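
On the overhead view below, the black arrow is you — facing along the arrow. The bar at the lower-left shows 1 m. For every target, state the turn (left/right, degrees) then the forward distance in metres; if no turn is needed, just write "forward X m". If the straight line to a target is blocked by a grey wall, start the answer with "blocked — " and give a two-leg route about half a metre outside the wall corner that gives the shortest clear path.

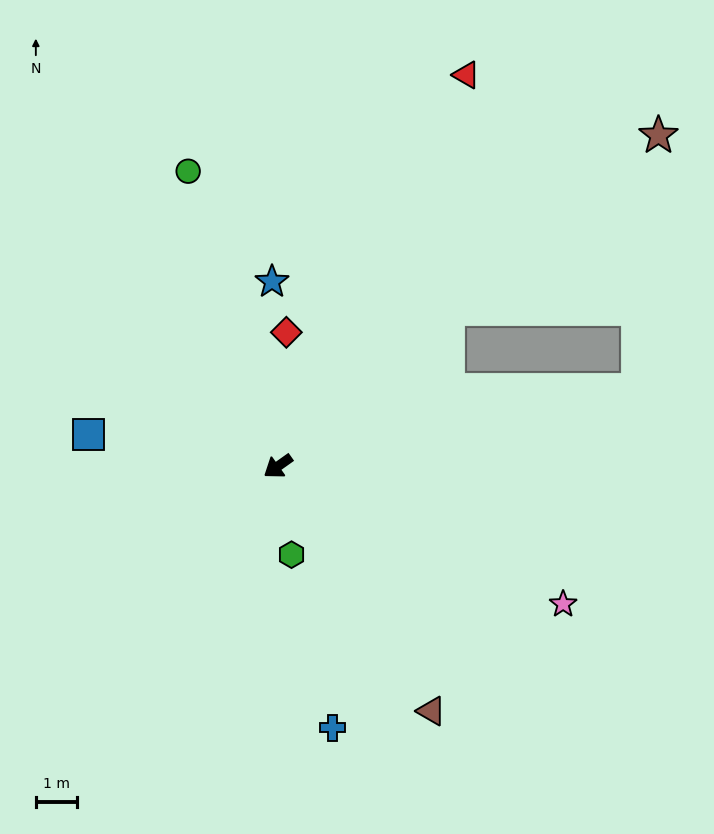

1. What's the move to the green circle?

turn right 108°, forward 7.5 m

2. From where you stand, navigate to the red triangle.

turn right 151°, forward 10.6 m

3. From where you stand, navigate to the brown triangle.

turn left 87°, forward 7.0 m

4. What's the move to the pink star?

turn left 119°, forward 7.7 m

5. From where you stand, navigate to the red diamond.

turn right 129°, forward 3.3 m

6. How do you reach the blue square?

turn right 45°, forward 4.7 m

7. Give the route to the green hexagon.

turn left 63°, forward 2.2 m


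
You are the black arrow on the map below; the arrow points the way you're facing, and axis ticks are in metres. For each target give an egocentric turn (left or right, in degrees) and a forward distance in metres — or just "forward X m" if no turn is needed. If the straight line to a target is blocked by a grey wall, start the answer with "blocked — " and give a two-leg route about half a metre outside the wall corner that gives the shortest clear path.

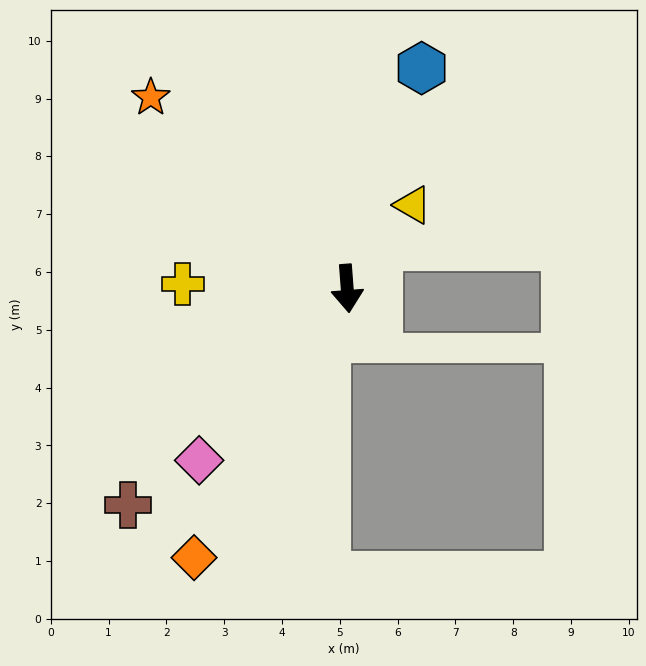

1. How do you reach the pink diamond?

turn right 45°, forward 3.9 m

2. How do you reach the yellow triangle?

turn left 138°, forward 1.8 m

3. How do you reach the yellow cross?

turn right 96°, forward 2.8 m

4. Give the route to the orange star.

turn right 139°, forward 4.7 m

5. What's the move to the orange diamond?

turn right 34°, forward 5.4 m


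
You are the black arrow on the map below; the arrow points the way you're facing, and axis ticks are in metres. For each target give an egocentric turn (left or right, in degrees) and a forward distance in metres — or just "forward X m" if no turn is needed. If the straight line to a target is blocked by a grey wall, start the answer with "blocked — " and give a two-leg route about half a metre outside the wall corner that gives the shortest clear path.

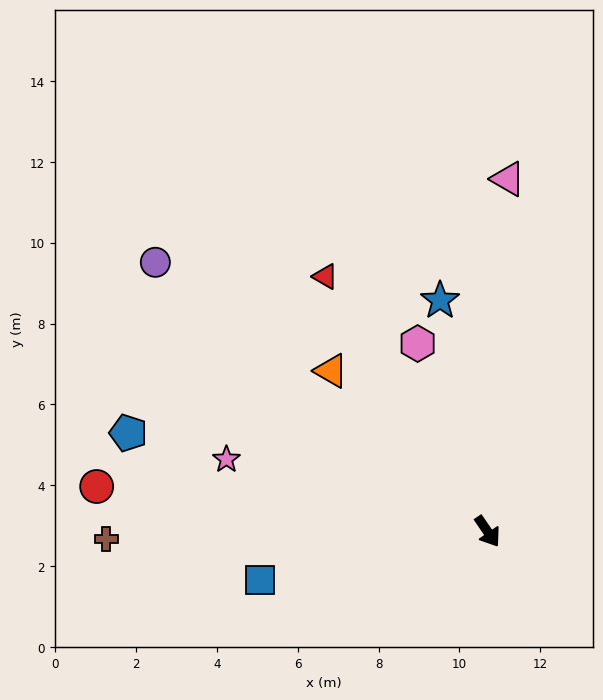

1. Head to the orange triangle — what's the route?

turn right 170°, forward 5.5 m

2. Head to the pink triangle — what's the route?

turn left 142°, forward 8.7 m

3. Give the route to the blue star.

turn left 157°, forward 5.8 m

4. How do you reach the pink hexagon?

turn left 166°, forward 5.0 m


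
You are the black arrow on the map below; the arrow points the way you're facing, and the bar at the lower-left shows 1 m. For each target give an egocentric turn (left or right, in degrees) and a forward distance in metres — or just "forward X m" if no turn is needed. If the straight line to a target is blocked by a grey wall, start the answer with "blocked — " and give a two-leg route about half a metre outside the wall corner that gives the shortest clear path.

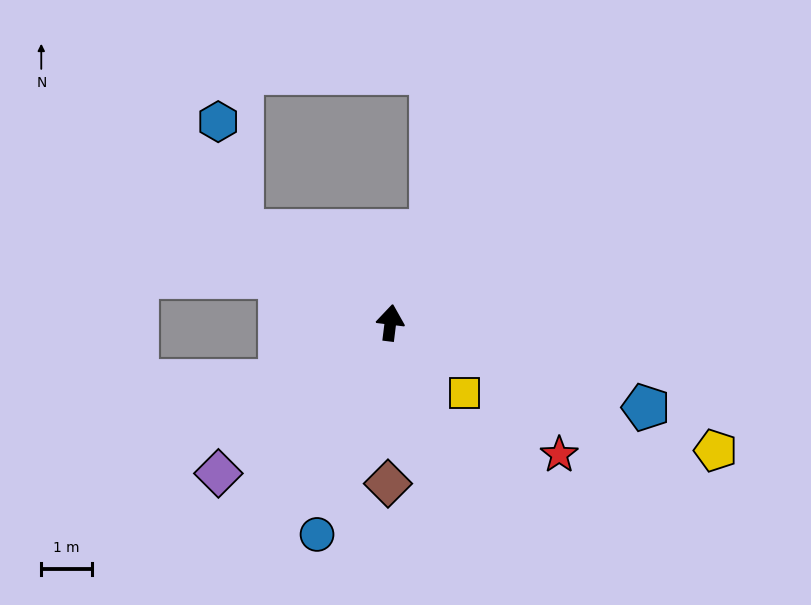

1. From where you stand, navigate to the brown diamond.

turn right 174°, forward 3.2 m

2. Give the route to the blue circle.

turn left 168°, forward 4.4 m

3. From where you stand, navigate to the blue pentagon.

turn right 101°, forward 5.3 m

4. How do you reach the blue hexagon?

blocked — turn left 65°, forward 3.5 m, then turn right 45°, forward 2.2 m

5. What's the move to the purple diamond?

turn left 138°, forward 4.5 m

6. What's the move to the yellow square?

turn right 127°, forward 2.0 m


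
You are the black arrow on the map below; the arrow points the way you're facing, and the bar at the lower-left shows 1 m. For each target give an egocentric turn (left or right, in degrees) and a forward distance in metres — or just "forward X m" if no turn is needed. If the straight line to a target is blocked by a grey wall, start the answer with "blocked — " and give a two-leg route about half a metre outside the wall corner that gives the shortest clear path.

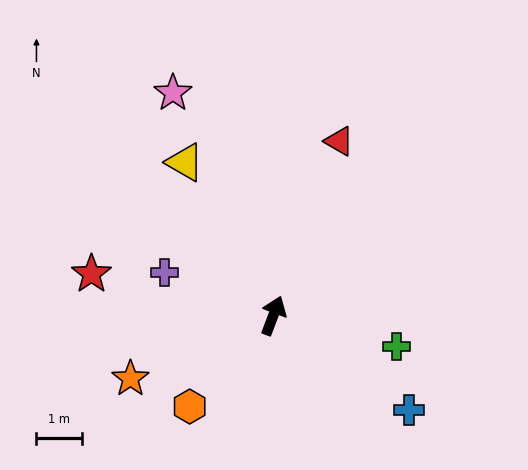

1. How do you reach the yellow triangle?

turn left 51°, forward 3.9 m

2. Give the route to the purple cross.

turn left 89°, forward 2.6 m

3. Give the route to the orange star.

turn left 135°, forward 3.4 m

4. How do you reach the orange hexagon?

turn left 158°, forward 2.7 m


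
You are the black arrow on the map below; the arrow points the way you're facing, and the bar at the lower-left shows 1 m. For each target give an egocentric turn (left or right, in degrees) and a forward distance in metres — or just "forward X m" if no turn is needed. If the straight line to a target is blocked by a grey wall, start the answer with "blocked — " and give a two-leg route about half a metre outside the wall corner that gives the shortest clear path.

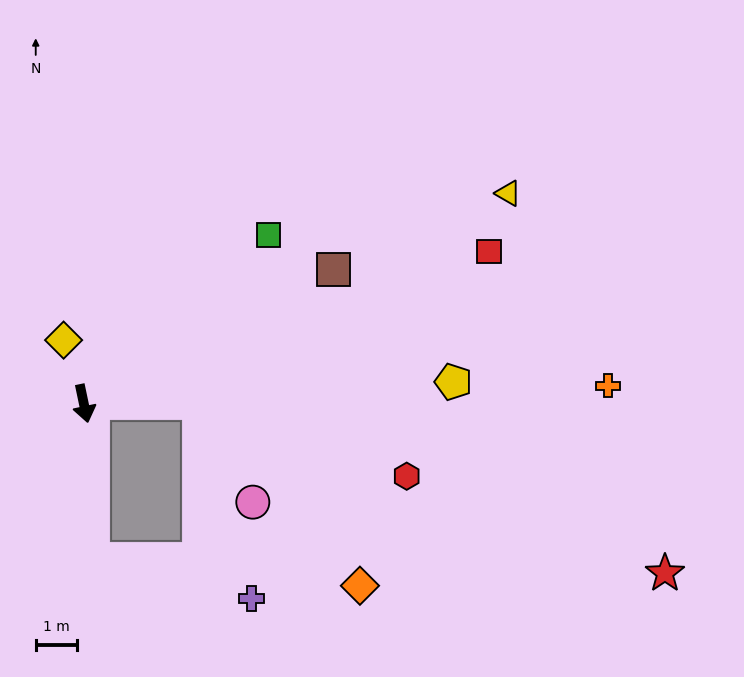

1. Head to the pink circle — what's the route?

blocked — turn left 79°, forward 2.8 m, then turn right 63°, forward 2.7 m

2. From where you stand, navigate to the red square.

turn left 99°, forward 10.5 m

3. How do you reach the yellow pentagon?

turn left 82°, forward 9.0 m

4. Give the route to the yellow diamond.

turn right 174°, forward 1.6 m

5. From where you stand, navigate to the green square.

turn left 120°, forward 6.1 m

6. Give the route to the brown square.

turn left 106°, forward 6.9 m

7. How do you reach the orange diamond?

blocked — turn left 79°, forward 2.8 m, then turn right 50°, forward 5.9 m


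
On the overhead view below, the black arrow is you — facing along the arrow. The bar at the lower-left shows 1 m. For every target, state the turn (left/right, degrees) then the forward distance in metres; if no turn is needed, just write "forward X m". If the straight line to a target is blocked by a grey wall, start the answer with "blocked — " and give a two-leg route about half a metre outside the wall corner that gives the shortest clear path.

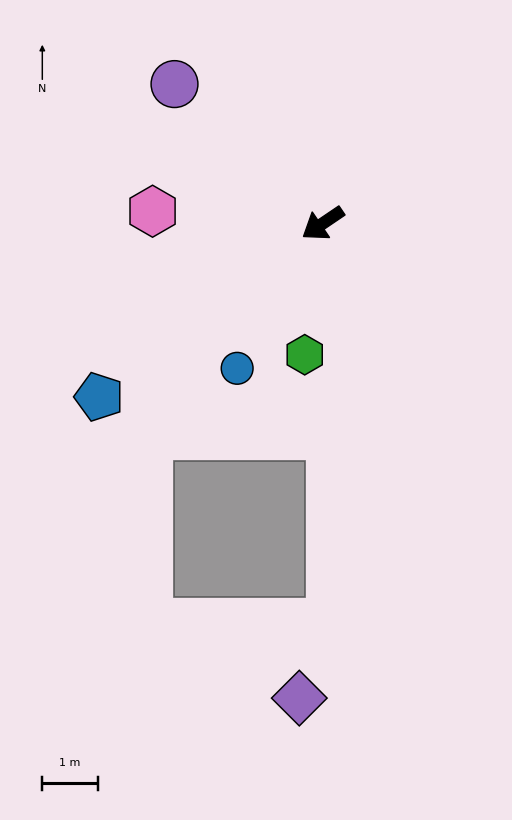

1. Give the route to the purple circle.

turn right 77°, forward 3.7 m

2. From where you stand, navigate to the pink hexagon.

turn right 38°, forward 3.1 m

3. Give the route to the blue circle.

turn left 25°, forward 3.0 m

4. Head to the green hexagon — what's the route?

turn left 48°, forward 2.4 m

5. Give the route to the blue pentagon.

turn left 4°, forward 5.1 m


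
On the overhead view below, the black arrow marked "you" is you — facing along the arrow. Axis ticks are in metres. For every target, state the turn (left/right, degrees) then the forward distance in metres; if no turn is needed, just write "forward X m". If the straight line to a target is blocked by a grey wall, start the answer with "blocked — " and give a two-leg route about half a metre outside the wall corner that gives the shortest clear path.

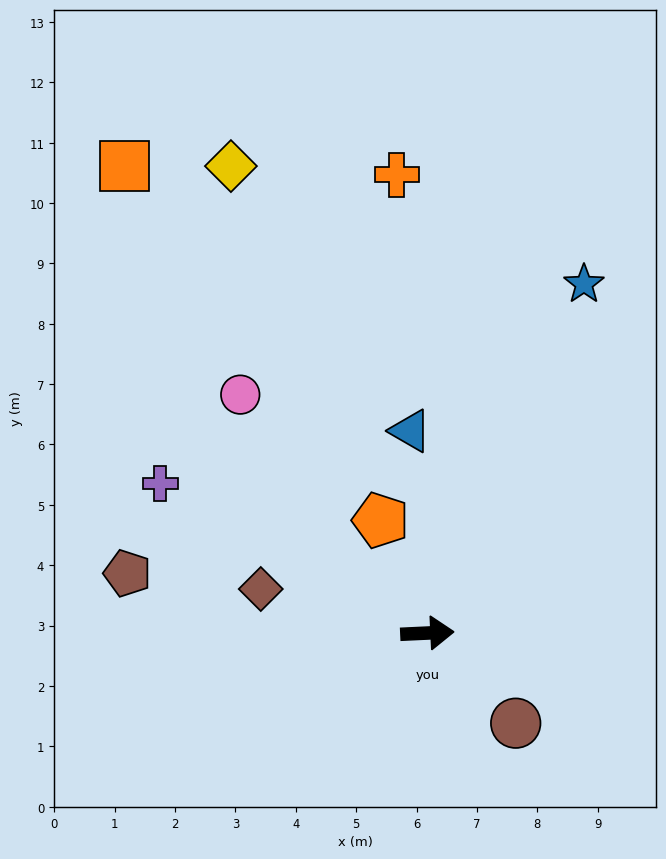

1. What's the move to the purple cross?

turn left 148°, forward 5.1 m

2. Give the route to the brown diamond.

turn left 163°, forward 2.9 m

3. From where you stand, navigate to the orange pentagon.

turn left 110°, forward 2.0 m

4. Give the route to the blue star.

turn left 63°, forward 6.3 m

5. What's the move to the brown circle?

turn right 48°, forward 2.1 m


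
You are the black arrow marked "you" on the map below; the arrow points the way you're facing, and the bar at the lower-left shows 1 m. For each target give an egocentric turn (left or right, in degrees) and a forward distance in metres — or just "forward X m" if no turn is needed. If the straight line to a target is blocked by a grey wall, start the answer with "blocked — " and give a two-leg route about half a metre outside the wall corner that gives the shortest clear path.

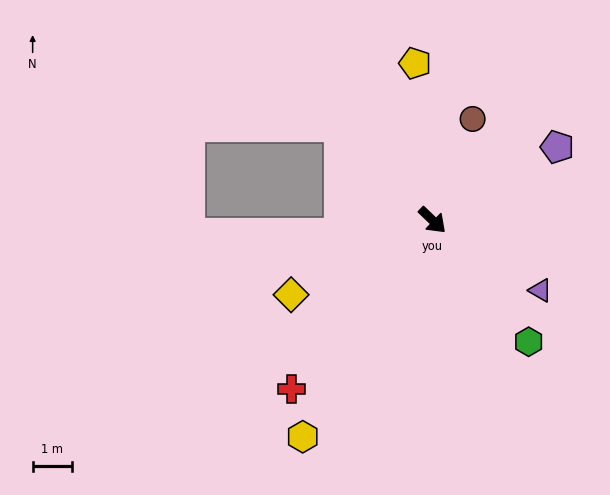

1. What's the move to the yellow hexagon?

turn right 77°, forward 6.5 m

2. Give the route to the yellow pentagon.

turn left 140°, forward 4.0 m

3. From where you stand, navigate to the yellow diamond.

turn right 108°, forward 4.1 m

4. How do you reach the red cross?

turn right 86°, forward 5.6 m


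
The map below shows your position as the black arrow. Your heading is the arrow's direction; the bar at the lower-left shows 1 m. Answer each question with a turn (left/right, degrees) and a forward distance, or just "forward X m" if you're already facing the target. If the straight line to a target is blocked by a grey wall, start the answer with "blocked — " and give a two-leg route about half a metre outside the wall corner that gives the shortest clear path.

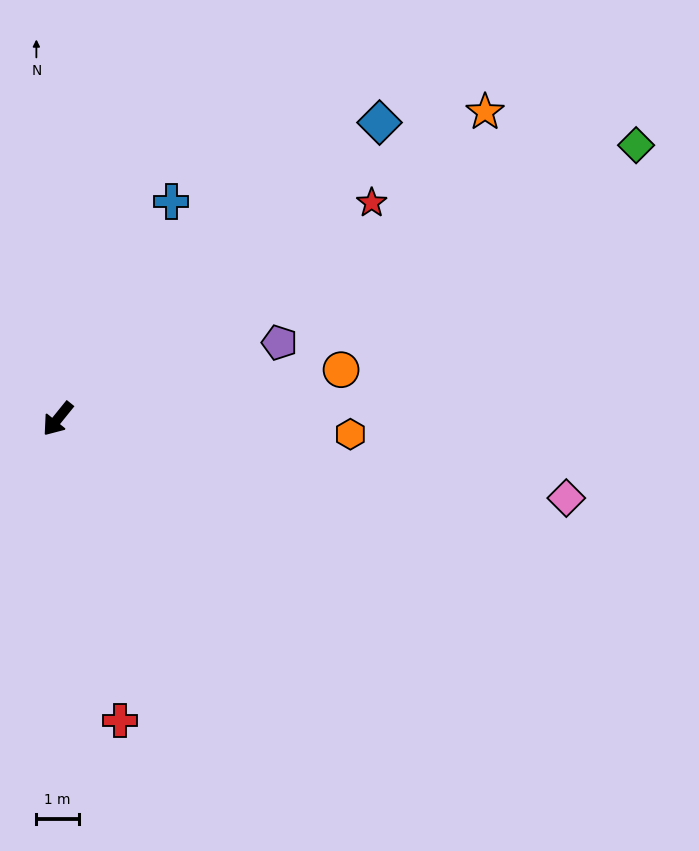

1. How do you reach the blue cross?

turn right 169°, forward 5.8 m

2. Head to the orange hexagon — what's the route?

turn left 126°, forward 6.9 m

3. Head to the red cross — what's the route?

turn left 51°, forward 7.3 m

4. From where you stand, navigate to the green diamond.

turn left 154°, forward 15.1 m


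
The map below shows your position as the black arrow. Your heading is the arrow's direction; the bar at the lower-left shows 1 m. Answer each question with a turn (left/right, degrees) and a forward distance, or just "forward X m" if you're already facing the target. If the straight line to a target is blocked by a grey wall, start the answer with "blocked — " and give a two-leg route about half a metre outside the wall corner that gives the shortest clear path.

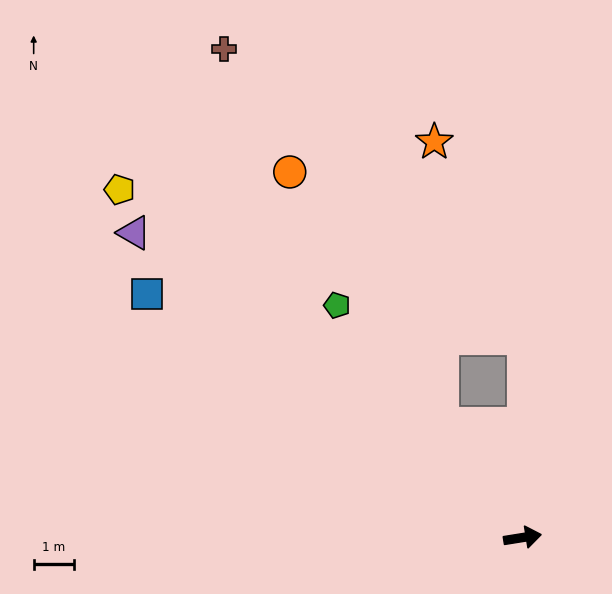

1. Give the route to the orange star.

blocked — turn left 80°, forward 5.0 m, then turn left 26°, forward 5.4 m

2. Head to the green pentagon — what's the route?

turn left 120°, forward 7.4 m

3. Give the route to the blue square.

turn left 138°, forward 11.2 m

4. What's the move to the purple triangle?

turn left 133°, forward 12.3 m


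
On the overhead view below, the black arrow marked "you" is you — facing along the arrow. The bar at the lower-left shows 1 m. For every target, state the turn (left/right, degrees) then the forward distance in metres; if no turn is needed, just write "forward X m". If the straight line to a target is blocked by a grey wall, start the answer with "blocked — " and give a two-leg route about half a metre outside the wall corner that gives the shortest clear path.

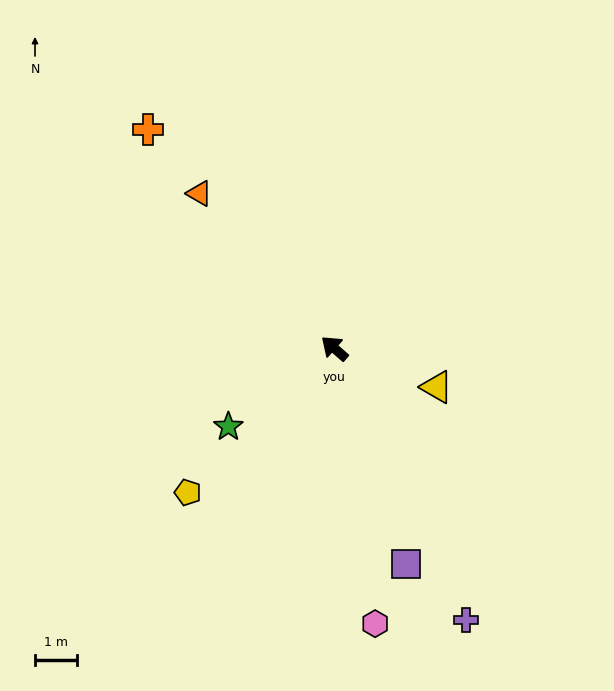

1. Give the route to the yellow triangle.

turn right 159°, forward 2.6 m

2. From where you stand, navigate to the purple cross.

turn left 157°, forward 7.2 m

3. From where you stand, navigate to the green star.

turn left 78°, forward 3.2 m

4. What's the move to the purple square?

turn left 150°, forward 5.5 m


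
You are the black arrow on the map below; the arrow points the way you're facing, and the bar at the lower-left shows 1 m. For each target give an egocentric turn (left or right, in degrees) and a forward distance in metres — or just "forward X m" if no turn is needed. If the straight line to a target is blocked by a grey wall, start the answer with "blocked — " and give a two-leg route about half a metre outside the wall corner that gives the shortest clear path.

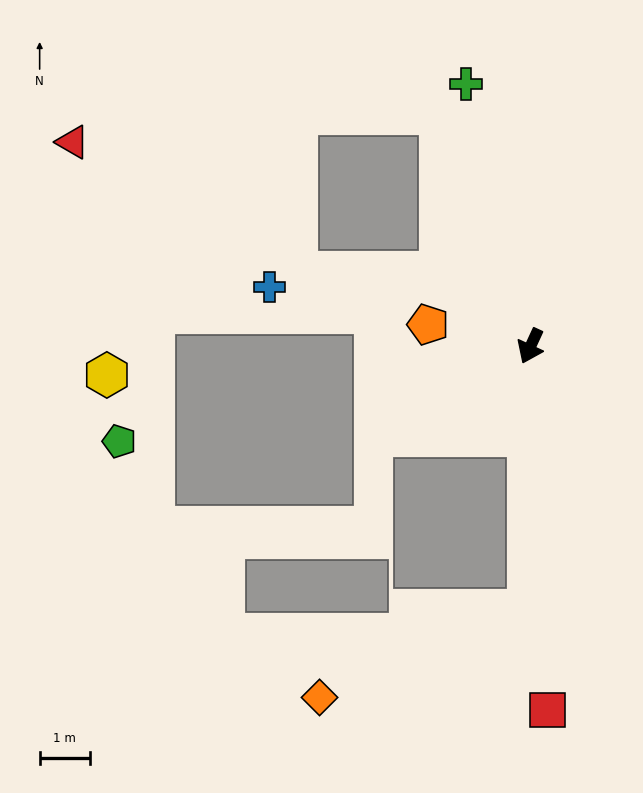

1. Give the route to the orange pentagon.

turn right 77°, forward 2.1 m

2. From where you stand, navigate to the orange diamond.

blocked — turn left 24°, forward 5.3 m, then turn right 67°, forward 4.5 m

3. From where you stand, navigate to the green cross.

turn right 141°, forward 5.4 m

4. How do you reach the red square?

turn left 27°, forward 7.3 m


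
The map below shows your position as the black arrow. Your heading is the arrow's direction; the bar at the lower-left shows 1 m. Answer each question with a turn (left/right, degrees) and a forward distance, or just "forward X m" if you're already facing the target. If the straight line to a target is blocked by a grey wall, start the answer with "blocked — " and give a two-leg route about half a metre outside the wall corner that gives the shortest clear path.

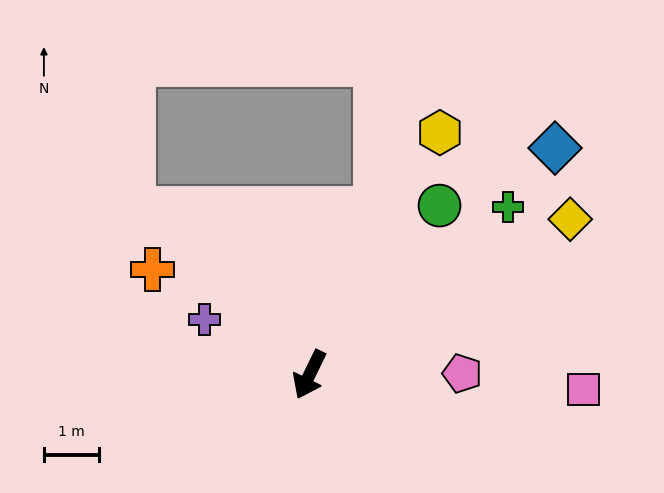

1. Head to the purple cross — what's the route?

turn right 92°, forward 2.2 m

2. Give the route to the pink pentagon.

turn left 116°, forward 2.8 m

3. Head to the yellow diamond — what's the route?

turn left 147°, forward 5.6 m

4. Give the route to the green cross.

turn left 156°, forward 4.8 m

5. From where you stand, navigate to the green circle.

turn left 168°, forward 3.9 m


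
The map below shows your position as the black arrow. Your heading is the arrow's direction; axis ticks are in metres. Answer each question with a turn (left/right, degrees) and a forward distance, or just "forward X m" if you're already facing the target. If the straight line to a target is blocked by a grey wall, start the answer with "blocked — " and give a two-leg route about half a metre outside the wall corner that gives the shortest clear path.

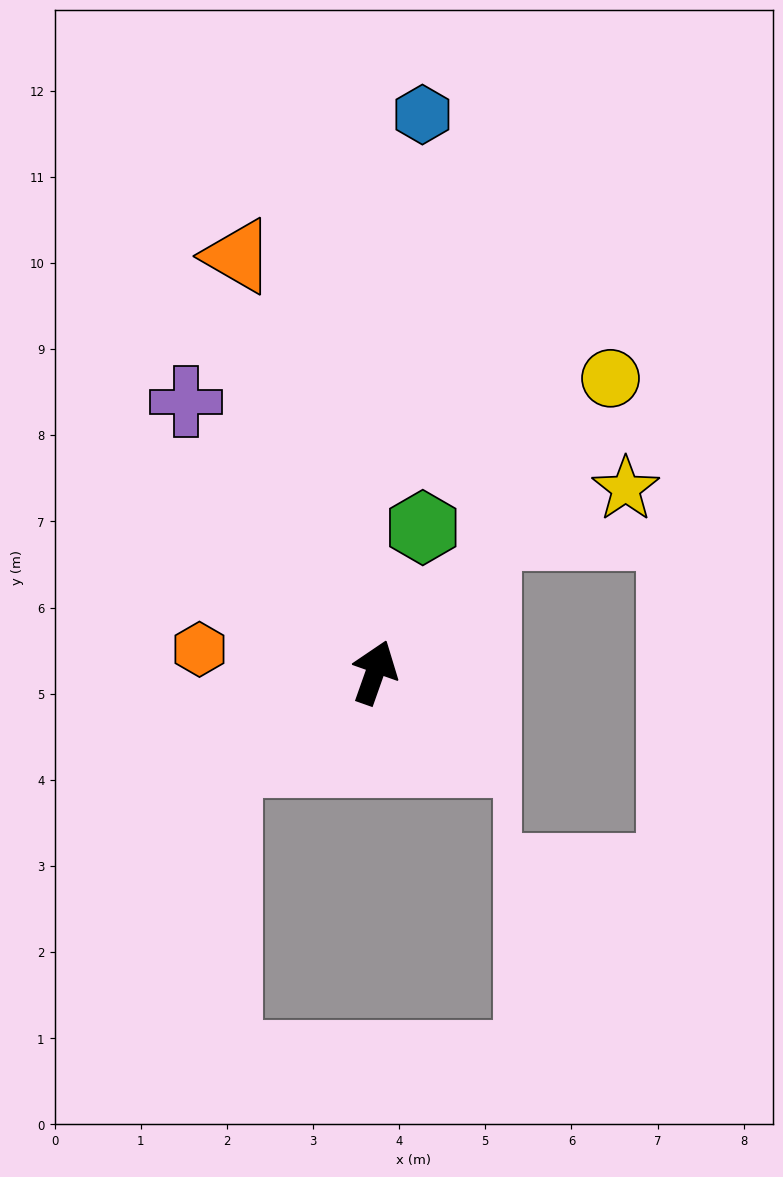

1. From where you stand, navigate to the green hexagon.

forward 1.8 m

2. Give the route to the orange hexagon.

turn left 102°, forward 2.1 m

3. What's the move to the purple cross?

turn left 54°, forward 3.8 m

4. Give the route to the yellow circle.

turn right 19°, forward 4.4 m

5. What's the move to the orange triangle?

turn left 38°, forward 5.1 m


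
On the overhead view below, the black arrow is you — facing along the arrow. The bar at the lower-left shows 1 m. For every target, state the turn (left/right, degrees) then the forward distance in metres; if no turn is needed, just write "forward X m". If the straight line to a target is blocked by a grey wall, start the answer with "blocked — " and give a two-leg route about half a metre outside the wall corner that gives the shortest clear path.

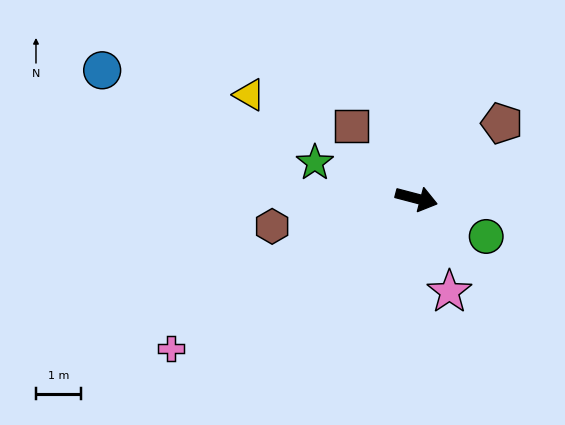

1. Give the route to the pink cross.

turn right 134°, forward 6.4 m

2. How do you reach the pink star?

turn right 56°, forward 2.2 m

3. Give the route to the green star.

turn left 175°, forward 2.4 m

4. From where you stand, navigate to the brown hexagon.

turn right 154°, forward 3.3 m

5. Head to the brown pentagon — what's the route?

turn left 56°, forward 2.5 m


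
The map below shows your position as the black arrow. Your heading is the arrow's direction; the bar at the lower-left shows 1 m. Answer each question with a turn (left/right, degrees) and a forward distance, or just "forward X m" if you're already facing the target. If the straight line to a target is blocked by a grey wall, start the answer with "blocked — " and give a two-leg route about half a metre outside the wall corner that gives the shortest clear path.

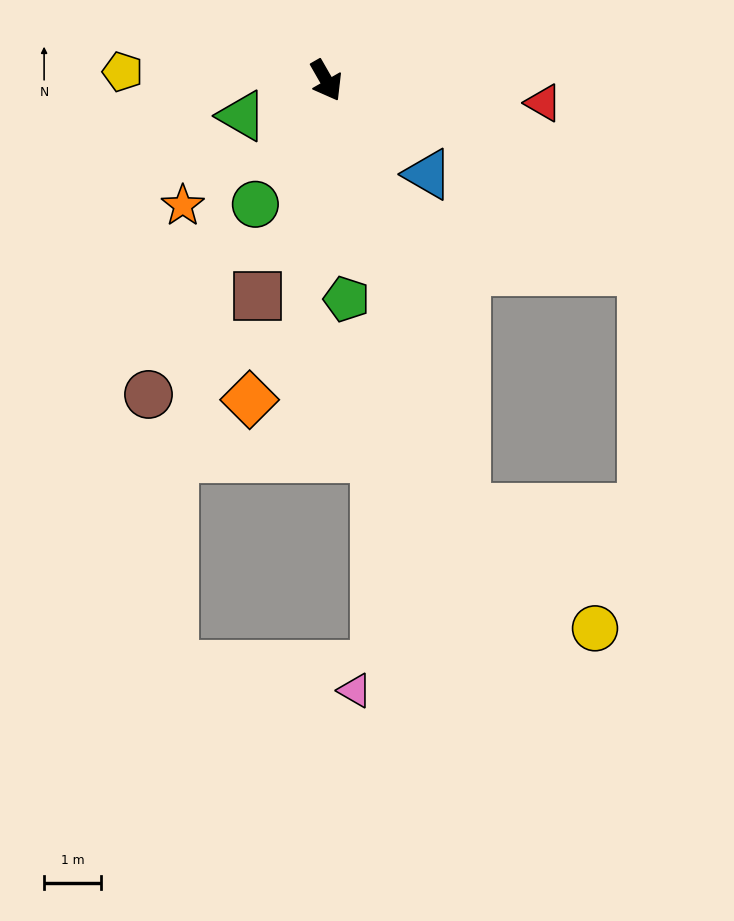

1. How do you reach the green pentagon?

turn right 25°, forward 3.8 m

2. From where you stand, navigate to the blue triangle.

turn left 17°, forward 2.4 m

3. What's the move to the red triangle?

turn left 54°, forward 3.8 m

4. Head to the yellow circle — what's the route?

blocked — turn right 12°, forward 7.9 m, then turn left 29°, forward 3.1 m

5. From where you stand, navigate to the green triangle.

turn right 97°, forward 1.6 m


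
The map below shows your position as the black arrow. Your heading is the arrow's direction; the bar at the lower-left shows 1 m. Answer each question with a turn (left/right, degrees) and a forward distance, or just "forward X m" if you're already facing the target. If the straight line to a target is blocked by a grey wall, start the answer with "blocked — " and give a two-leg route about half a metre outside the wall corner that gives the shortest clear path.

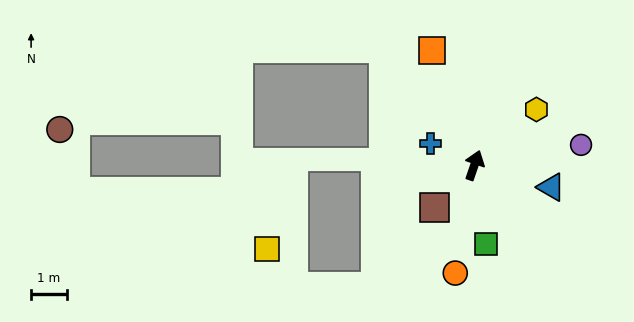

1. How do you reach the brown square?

turn left 156°, forward 1.6 m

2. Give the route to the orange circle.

turn right 171°, forward 3.1 m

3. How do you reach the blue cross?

turn left 82°, forward 1.4 m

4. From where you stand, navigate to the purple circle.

turn right 60°, forward 3.0 m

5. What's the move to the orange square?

turn left 39°, forward 3.4 m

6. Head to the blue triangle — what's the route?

turn right 87°, forward 2.2 m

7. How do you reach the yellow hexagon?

turn right 29°, forward 2.3 m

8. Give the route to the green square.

turn right 153°, forward 2.2 m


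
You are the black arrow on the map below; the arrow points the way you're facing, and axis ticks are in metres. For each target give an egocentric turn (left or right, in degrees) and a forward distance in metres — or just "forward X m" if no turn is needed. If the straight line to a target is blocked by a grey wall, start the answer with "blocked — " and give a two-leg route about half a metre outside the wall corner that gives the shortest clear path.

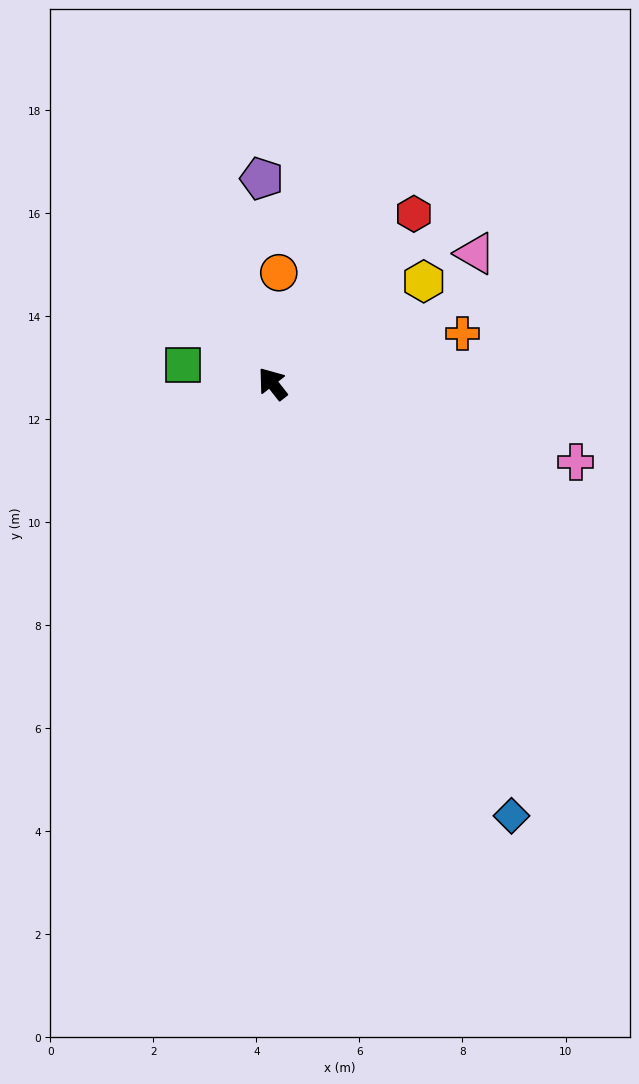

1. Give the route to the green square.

turn left 40°, forward 1.8 m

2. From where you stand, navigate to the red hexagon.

turn right 78°, forward 4.3 m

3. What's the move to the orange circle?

turn right 41°, forward 2.2 m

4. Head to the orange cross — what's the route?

turn right 113°, forward 3.8 m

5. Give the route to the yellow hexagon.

turn right 94°, forward 3.5 m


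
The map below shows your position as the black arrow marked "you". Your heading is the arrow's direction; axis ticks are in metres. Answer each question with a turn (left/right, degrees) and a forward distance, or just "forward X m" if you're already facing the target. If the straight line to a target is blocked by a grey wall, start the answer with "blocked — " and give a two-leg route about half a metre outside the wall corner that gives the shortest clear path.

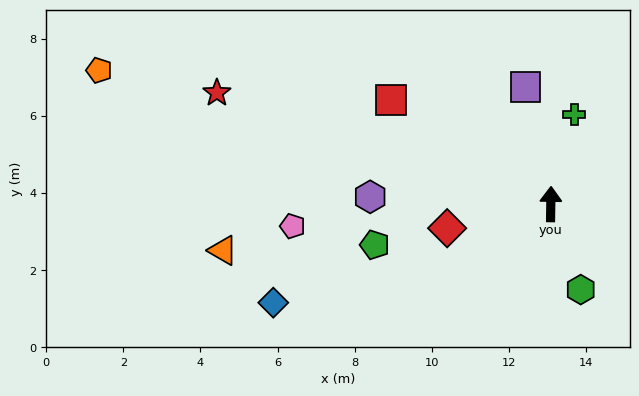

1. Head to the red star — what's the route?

turn left 72°, forward 9.1 m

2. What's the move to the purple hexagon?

turn left 89°, forward 4.7 m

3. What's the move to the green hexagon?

turn right 160°, forward 2.3 m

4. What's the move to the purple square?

turn left 13°, forward 3.1 m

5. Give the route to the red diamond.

turn left 104°, forward 2.8 m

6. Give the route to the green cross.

turn right 14°, forward 2.4 m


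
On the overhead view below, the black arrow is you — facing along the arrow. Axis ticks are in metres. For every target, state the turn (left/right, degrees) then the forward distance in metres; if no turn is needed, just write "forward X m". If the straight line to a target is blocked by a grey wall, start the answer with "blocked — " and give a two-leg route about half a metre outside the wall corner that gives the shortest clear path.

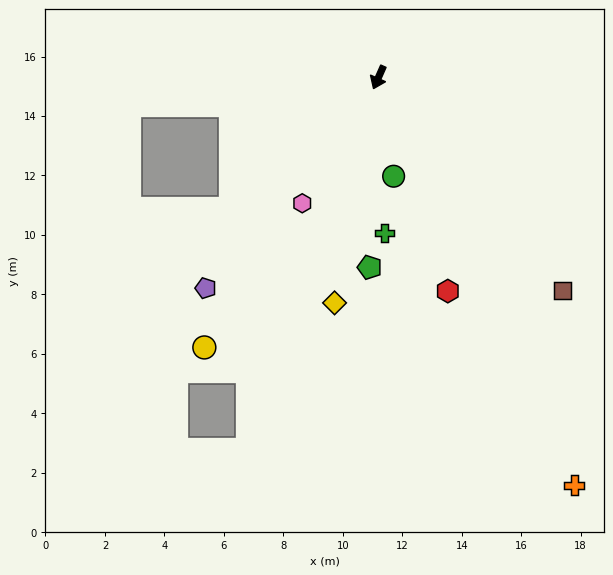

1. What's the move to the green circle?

turn left 33°, forward 3.4 m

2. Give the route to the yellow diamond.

turn left 13°, forward 7.7 m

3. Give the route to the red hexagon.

turn left 42°, forward 7.6 m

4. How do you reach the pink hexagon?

turn right 7°, forward 4.9 m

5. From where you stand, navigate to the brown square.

turn left 65°, forward 9.5 m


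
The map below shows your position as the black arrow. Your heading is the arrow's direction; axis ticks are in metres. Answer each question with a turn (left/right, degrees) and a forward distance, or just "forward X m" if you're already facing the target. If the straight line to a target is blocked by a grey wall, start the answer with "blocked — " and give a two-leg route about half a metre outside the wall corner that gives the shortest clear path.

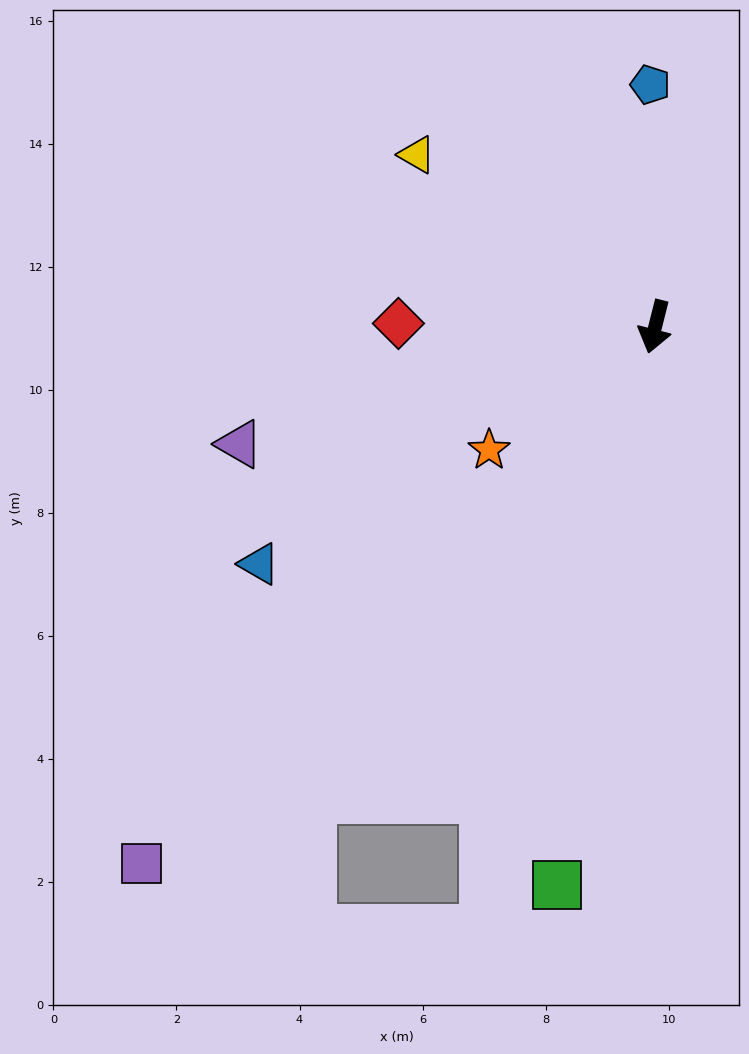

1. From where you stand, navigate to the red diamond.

turn right 77°, forward 4.2 m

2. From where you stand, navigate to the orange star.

turn right 39°, forward 3.4 m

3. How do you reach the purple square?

turn right 30°, forward 12.1 m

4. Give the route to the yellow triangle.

turn right 112°, forward 4.8 m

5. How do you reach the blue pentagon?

turn right 165°, forward 3.9 m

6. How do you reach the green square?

turn left 4°, forward 9.2 m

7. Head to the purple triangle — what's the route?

turn right 60°, forward 7.0 m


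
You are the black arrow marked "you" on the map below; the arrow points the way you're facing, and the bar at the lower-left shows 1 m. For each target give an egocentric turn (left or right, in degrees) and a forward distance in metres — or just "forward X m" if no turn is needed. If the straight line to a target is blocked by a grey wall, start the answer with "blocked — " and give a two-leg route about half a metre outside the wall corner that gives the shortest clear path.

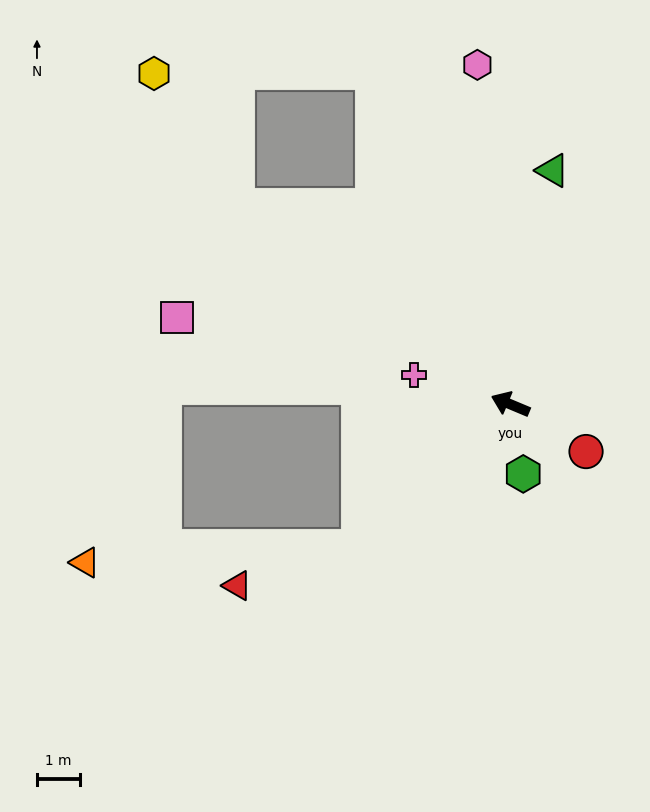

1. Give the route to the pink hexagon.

turn right 62°, forward 7.9 m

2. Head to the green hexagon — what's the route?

turn left 123°, forward 1.6 m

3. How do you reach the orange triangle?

blocked — turn left 66°, forward 4.8 m, then turn right 40°, forward 6.3 m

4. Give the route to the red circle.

turn left 171°, forward 2.1 m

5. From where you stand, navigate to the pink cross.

turn left 6°, forward 2.3 m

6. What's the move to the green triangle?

turn right 77°, forward 5.5 m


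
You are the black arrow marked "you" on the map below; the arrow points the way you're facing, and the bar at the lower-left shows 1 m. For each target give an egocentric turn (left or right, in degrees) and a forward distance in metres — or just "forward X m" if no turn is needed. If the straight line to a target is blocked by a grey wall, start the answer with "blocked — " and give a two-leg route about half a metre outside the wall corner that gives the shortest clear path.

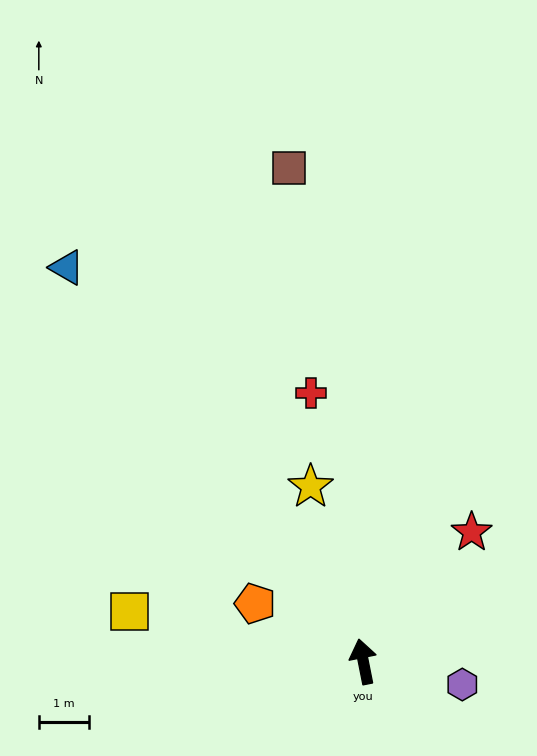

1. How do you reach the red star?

turn right 51°, forward 3.4 m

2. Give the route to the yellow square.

turn left 67°, forward 4.8 m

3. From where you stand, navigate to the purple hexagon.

turn right 114°, forward 2.0 m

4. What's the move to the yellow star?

turn left 6°, forward 3.7 m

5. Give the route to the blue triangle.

turn left 26°, forward 9.9 m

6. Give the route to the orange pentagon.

turn left 51°, forward 2.5 m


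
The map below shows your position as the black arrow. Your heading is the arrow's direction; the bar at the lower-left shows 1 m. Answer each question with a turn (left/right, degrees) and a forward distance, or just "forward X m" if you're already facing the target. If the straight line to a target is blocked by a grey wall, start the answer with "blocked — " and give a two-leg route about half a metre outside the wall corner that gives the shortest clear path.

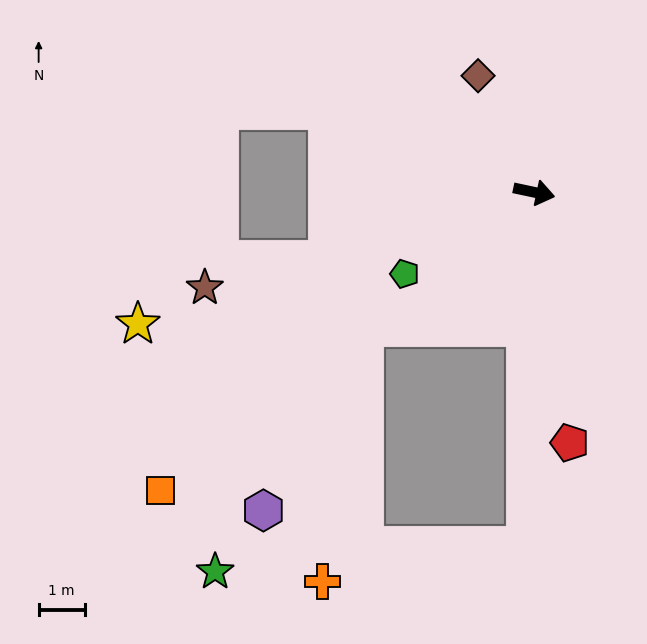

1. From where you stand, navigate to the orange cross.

blocked — turn right 79°, forward 7.7 m, then turn right 79°, forward 4.5 m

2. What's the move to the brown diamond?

turn left 128°, forward 2.8 m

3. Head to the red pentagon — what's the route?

turn right 70°, forward 5.5 m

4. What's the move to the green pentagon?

turn right 136°, forward 3.3 m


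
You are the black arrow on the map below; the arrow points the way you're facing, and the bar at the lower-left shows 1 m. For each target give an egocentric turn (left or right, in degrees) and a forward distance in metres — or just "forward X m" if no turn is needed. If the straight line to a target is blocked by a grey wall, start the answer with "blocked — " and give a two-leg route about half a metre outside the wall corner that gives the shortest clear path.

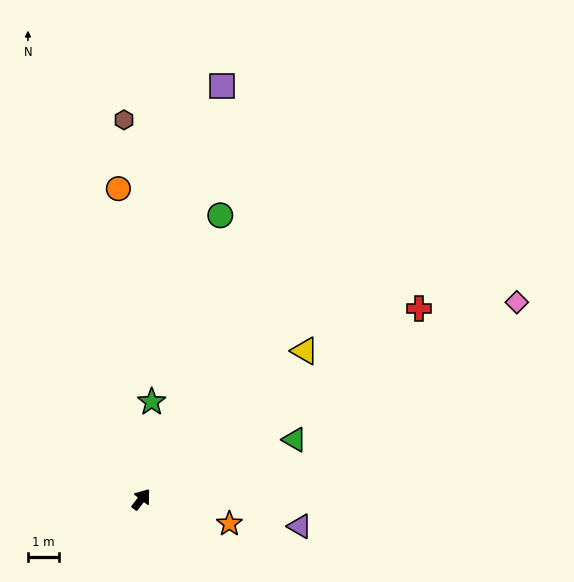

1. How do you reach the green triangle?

turn right 31°, forward 5.3 m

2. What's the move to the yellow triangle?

turn right 10°, forward 7.1 m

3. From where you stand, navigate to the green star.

turn left 32°, forward 3.2 m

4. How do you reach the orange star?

turn right 68°, forward 3.0 m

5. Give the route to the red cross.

turn right 18°, forward 10.9 m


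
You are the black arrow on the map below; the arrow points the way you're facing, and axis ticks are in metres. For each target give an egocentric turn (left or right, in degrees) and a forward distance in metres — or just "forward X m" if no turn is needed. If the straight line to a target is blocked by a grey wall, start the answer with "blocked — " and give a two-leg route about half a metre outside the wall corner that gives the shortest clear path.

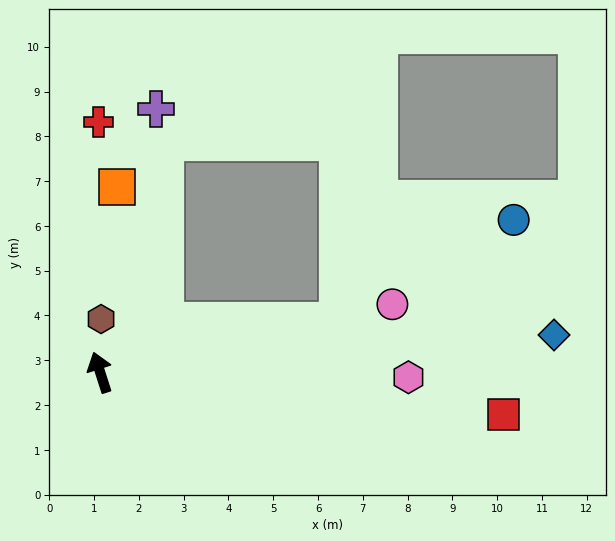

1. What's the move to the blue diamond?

turn right 103°, forward 10.2 m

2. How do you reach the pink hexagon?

turn right 109°, forward 6.9 m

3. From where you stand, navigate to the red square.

turn right 114°, forward 9.1 m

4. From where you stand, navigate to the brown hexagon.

turn right 19°, forward 1.2 m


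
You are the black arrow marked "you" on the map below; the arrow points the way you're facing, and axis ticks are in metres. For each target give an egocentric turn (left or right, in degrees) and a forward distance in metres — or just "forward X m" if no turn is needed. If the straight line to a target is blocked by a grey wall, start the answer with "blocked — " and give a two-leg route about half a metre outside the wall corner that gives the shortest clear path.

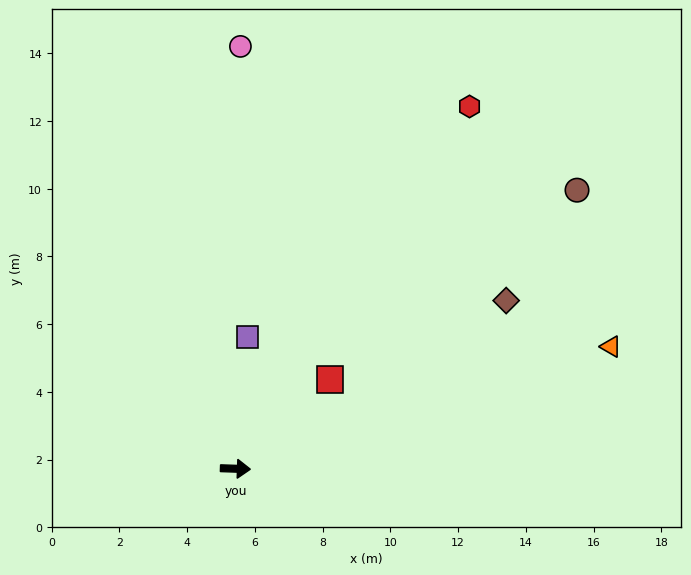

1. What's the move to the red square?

turn left 45°, forward 3.8 m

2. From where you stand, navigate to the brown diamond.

turn left 34°, forward 9.4 m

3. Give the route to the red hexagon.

turn left 59°, forward 12.7 m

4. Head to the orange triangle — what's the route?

turn left 20°, forward 11.7 m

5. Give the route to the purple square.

turn left 87°, forward 3.9 m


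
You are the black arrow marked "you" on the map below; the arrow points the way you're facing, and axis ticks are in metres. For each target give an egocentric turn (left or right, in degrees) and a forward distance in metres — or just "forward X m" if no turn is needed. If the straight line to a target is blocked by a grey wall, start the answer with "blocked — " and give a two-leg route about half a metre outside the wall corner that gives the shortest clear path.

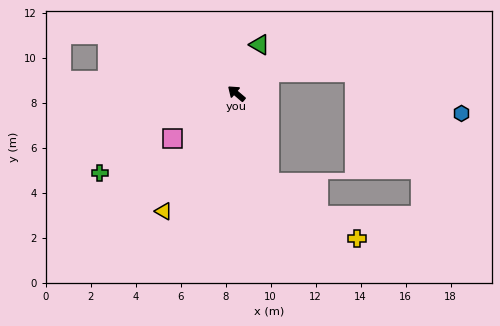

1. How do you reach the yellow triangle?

turn left 99°, forward 6.2 m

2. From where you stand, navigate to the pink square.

turn left 75°, forward 3.5 m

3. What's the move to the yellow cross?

blocked — turn left 151°, forward 4.2 m, then turn left 36°, forward 4.6 m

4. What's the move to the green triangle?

turn right 75°, forward 2.4 m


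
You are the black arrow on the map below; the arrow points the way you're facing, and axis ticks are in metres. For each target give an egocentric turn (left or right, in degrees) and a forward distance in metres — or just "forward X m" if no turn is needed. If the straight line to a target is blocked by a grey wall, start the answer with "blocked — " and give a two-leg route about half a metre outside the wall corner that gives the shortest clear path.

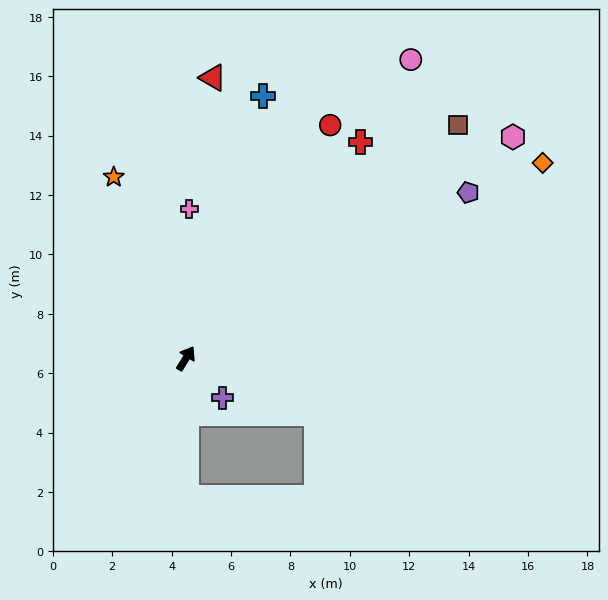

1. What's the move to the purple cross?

turn right 106°, forward 1.8 m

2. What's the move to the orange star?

turn left 53°, forward 6.6 m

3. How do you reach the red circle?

forward 9.2 m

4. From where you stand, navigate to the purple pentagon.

turn right 28°, forward 11.0 m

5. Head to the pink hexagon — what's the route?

turn right 24°, forward 13.3 m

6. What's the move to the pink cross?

turn left 30°, forward 5.0 m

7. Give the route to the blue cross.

turn left 15°, forward 9.2 m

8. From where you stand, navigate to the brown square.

turn right 18°, forward 12.1 m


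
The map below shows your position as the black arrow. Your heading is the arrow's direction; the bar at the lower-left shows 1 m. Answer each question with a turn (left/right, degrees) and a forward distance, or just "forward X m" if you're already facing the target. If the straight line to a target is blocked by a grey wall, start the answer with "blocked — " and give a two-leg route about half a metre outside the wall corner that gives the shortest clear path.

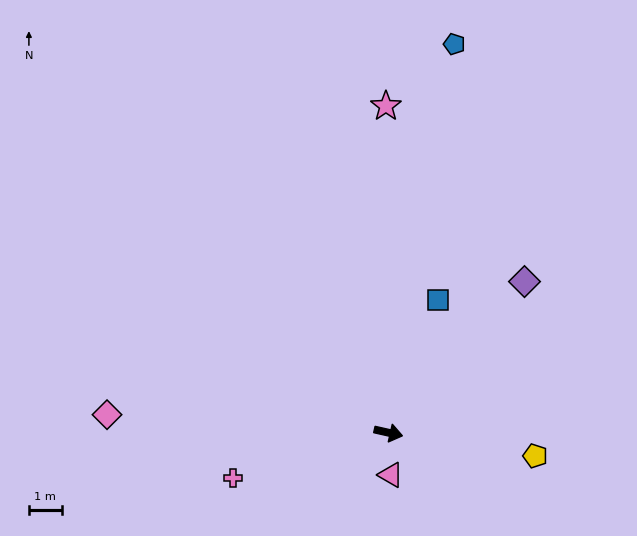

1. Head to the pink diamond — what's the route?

turn right 171°, forward 8.5 m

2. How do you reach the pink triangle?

turn right 74°, forward 1.3 m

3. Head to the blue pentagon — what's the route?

turn left 93°, forward 11.9 m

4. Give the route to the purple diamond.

turn left 61°, forward 6.2 m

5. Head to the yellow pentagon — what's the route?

turn left 4°, forward 4.5 m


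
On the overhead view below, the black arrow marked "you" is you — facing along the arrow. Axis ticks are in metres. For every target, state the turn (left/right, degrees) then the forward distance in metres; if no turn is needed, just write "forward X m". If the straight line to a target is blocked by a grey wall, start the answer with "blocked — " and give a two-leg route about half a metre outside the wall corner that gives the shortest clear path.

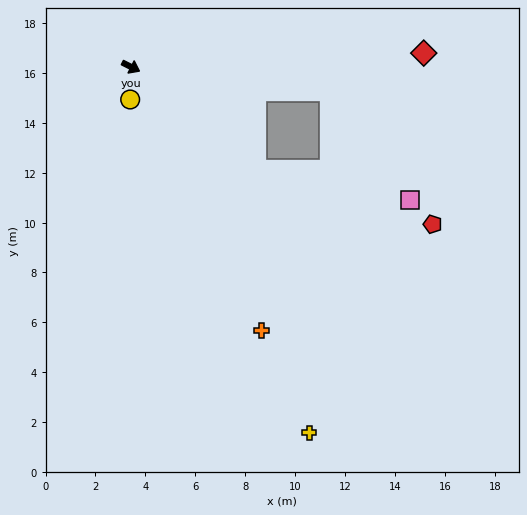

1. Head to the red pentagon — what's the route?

blocked — turn right 13°, forward 6.5 m, then turn left 23°, forward 7.4 m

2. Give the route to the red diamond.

turn left 29°, forward 11.7 m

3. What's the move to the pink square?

blocked — turn right 13°, forward 6.5 m, then turn left 29°, forward 6.3 m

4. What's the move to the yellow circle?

turn right 65°, forward 1.3 m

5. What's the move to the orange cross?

turn right 37°, forward 11.8 m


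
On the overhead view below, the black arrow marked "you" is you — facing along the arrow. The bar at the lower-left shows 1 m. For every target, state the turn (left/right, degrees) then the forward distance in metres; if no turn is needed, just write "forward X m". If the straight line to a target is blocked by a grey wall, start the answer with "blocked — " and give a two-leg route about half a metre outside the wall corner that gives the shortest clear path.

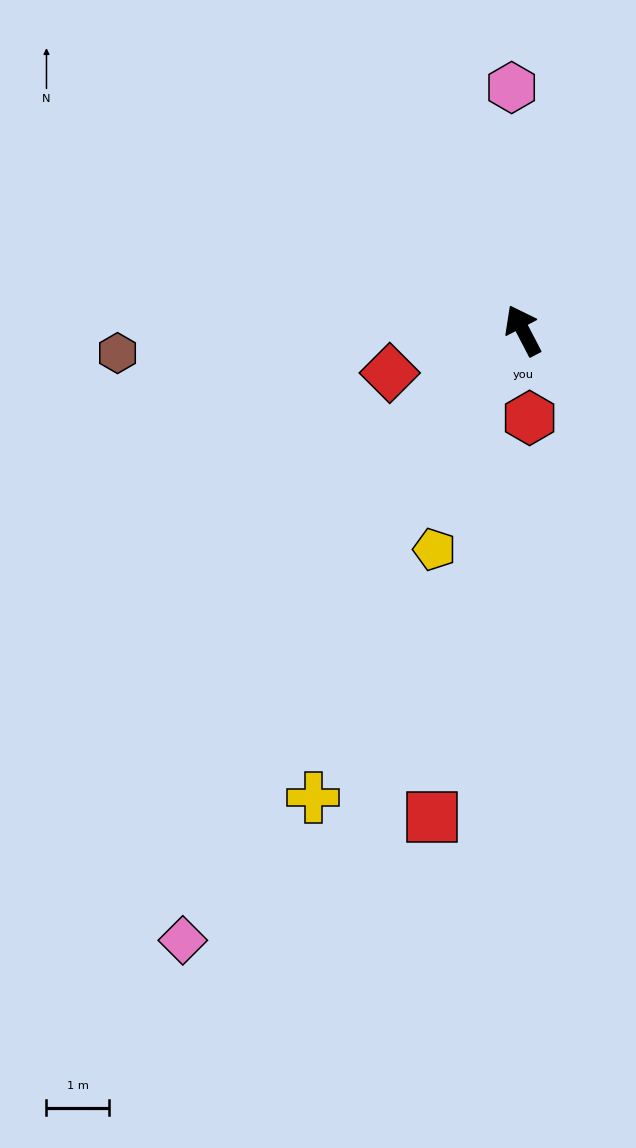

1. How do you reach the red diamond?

turn left 80°, forward 2.2 m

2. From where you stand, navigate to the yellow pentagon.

turn left 130°, forward 3.8 m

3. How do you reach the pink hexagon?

turn right 25°, forward 3.9 m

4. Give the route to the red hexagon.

turn left 157°, forward 1.4 m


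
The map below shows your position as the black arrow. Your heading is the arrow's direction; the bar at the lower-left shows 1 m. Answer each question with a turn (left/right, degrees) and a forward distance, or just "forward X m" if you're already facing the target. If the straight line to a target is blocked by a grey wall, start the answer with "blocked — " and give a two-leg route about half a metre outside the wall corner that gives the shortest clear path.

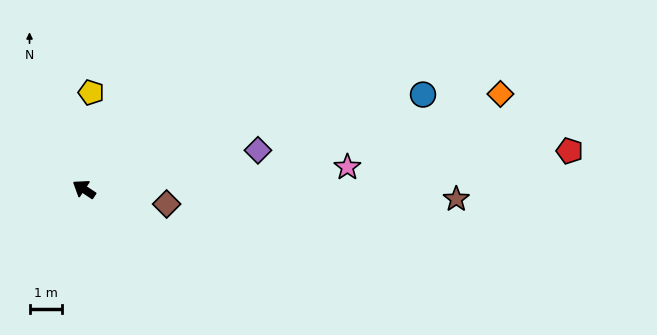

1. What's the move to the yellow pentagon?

turn right 61°, forward 3.0 m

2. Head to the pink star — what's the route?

turn right 142°, forward 8.1 m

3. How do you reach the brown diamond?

turn right 156°, forward 2.6 m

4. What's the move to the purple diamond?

turn right 134°, forward 5.5 m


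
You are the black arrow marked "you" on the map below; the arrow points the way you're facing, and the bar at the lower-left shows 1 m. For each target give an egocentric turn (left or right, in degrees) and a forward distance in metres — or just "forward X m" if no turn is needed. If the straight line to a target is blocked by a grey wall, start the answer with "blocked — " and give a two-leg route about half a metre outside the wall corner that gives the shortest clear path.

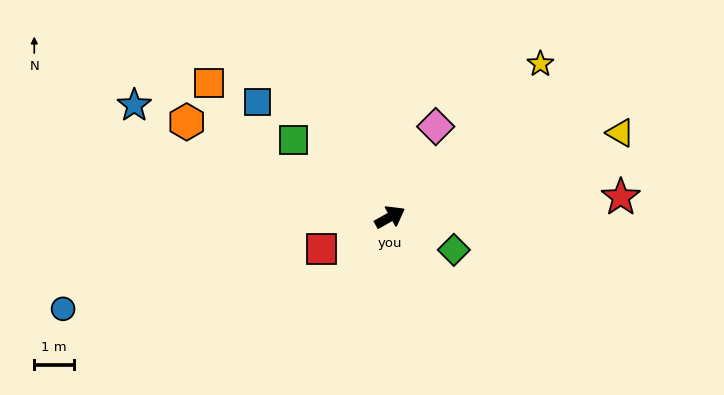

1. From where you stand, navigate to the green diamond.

turn right 56°, forward 1.8 m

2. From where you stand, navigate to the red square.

turn left 176°, forward 1.9 m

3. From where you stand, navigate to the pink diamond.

turn left 34°, forward 2.6 m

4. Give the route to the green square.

turn left 112°, forward 3.1 m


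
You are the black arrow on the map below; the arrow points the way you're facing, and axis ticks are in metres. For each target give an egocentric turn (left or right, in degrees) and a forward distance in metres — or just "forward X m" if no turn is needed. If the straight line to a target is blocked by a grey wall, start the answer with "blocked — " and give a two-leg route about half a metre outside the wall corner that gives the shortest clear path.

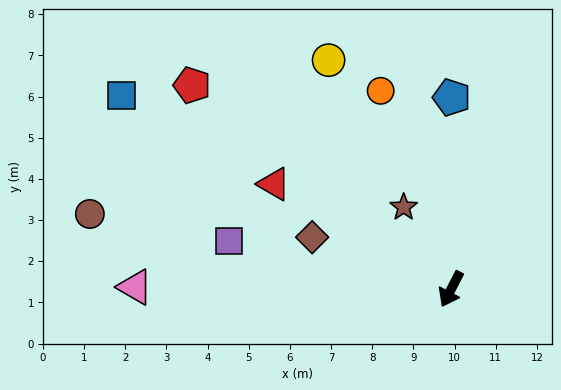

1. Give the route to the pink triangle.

turn right 63°, forward 7.7 m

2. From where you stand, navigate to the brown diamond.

turn right 83°, forward 3.6 m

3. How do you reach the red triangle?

turn right 93°, forward 5.0 m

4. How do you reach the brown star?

turn right 123°, forward 2.3 m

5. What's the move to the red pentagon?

turn right 101°, forward 8.0 m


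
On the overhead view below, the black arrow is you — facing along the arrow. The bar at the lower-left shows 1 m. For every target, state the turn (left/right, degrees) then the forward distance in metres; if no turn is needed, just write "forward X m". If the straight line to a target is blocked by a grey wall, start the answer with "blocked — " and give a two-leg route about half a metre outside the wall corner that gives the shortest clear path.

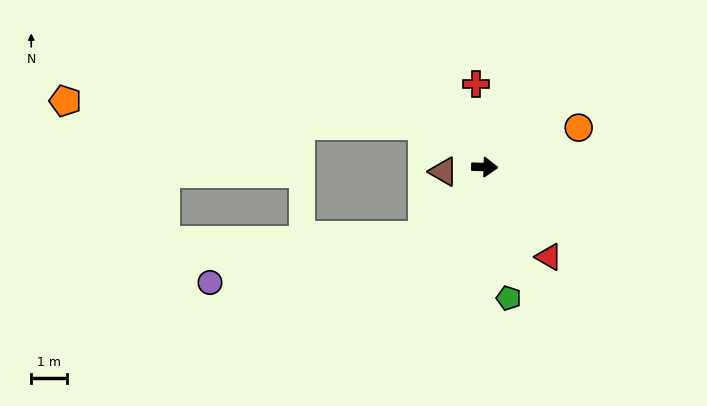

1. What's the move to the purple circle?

blocked — turn right 130°, forward 2.6 m, then turn right 36°, forward 6.1 m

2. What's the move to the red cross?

turn left 98°, forward 2.4 m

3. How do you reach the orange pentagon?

blocked — turn left 147°, forward 2.1 m, then turn left 31°, forward 10.1 m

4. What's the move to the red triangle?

turn right 53°, forward 3.1 m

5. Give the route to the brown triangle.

turn right 172°, forward 1.2 m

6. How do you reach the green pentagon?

turn right 78°, forward 3.8 m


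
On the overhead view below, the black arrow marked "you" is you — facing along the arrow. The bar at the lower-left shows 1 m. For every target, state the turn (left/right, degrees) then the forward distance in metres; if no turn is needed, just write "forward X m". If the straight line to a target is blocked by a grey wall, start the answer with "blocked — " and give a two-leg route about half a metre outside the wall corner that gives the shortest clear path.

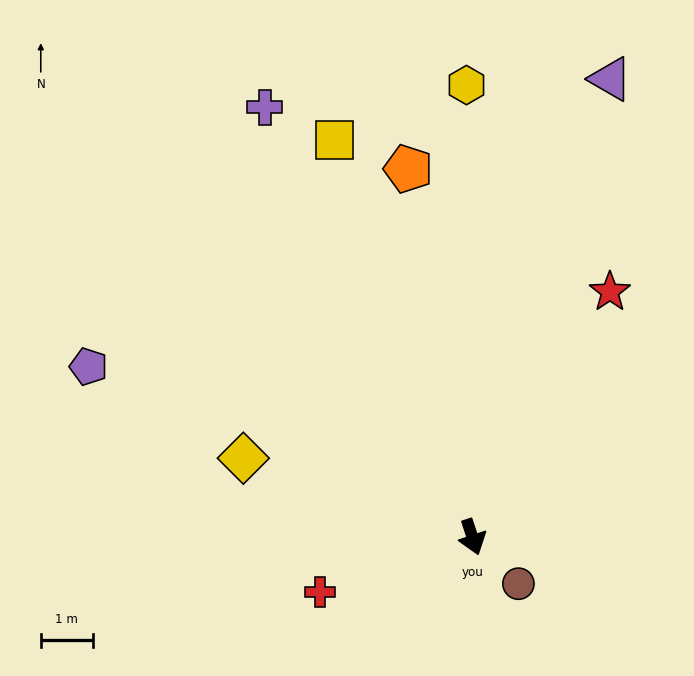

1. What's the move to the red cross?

turn right 89°, forward 3.1 m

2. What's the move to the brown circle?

turn left 26°, forward 1.3 m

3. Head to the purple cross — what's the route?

turn right 172°, forward 9.2 m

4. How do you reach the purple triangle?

turn left 145°, forward 9.2 m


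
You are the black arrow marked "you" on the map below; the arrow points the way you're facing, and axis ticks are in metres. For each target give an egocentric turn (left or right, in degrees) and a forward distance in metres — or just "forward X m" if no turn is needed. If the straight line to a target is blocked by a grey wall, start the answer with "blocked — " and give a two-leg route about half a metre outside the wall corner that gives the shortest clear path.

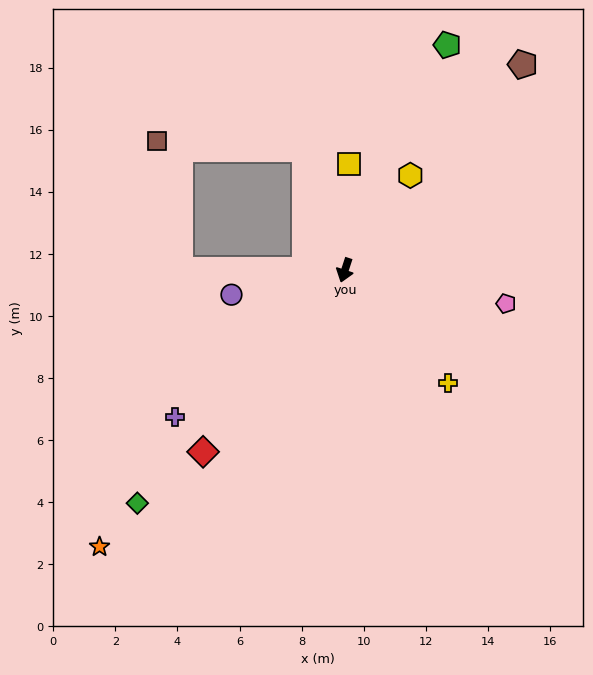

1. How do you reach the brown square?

blocked — turn right 144°, forward 4.1 m, then turn left 69°, forward 4.8 m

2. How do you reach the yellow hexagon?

turn left 163°, forward 3.7 m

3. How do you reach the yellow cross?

turn left 60°, forward 4.9 m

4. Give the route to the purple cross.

turn right 31°, forward 7.2 m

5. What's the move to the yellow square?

turn right 164°, forward 3.4 m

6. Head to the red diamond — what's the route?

turn right 20°, forward 7.4 m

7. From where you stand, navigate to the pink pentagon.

turn left 96°, forward 5.3 m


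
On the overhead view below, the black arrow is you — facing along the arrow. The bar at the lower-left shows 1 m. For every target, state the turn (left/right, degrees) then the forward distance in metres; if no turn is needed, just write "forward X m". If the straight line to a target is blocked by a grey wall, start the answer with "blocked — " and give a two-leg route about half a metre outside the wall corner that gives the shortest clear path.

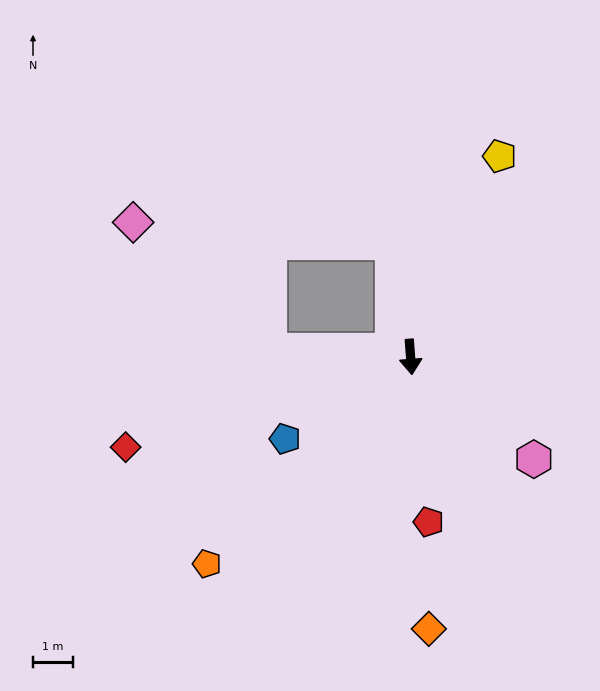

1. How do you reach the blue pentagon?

turn right 61°, forward 3.7 m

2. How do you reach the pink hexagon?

turn left 46°, forward 4.0 m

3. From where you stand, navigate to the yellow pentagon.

turn left 152°, forward 5.5 m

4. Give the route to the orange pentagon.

turn right 49°, forward 7.2 m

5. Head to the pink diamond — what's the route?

blocked — turn right 97°, forward 3.5 m, then turn right 40°, forward 4.7 m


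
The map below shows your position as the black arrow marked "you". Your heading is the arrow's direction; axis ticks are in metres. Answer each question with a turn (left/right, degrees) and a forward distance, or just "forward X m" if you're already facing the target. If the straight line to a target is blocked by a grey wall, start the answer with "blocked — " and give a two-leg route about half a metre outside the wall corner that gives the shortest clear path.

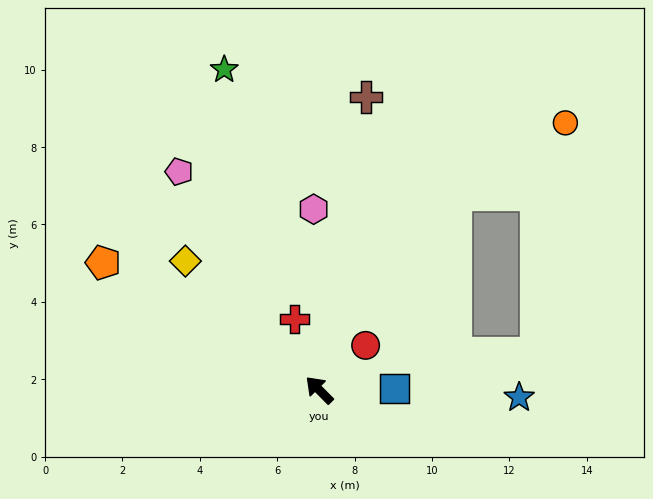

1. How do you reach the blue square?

turn right 134°, forward 1.9 m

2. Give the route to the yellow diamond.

forward 4.8 m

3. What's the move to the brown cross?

turn right 54°, forward 7.7 m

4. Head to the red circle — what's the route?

turn right 91°, forward 1.7 m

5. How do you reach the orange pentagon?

turn left 15°, forward 6.5 m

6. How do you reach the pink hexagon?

turn right 43°, forward 4.7 m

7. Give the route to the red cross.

turn right 26°, forward 1.9 m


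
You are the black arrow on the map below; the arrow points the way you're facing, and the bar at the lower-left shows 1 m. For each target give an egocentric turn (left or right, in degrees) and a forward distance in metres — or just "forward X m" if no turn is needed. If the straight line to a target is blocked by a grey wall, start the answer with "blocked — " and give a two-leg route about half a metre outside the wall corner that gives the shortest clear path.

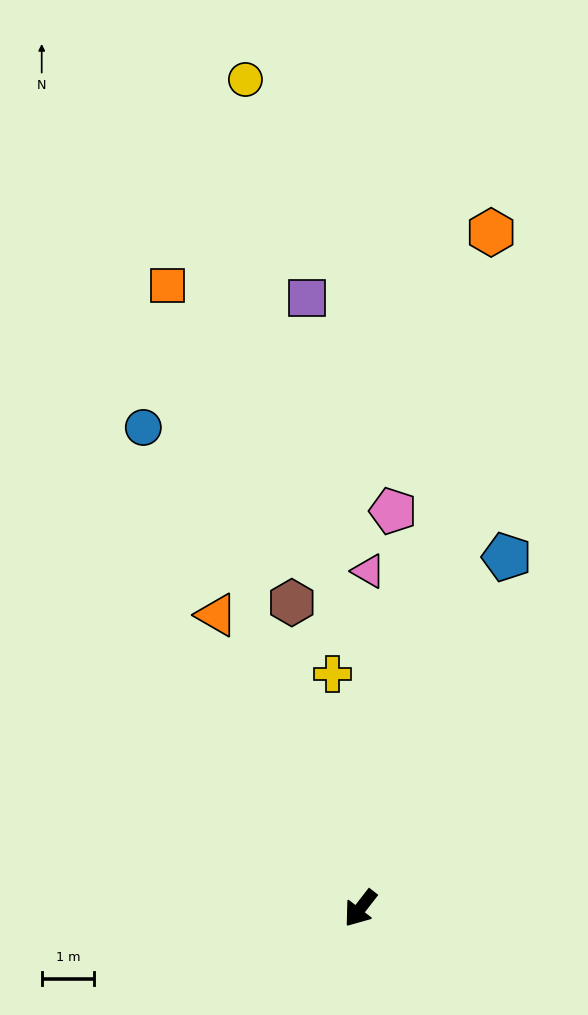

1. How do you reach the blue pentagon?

turn right 165°, forward 7.3 m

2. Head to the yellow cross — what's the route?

turn right 135°, forward 4.5 m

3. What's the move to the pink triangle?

turn right 144°, forward 6.4 m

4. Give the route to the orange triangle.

turn right 116°, forward 6.2 m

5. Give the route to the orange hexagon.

turn right 153°, forward 13.1 m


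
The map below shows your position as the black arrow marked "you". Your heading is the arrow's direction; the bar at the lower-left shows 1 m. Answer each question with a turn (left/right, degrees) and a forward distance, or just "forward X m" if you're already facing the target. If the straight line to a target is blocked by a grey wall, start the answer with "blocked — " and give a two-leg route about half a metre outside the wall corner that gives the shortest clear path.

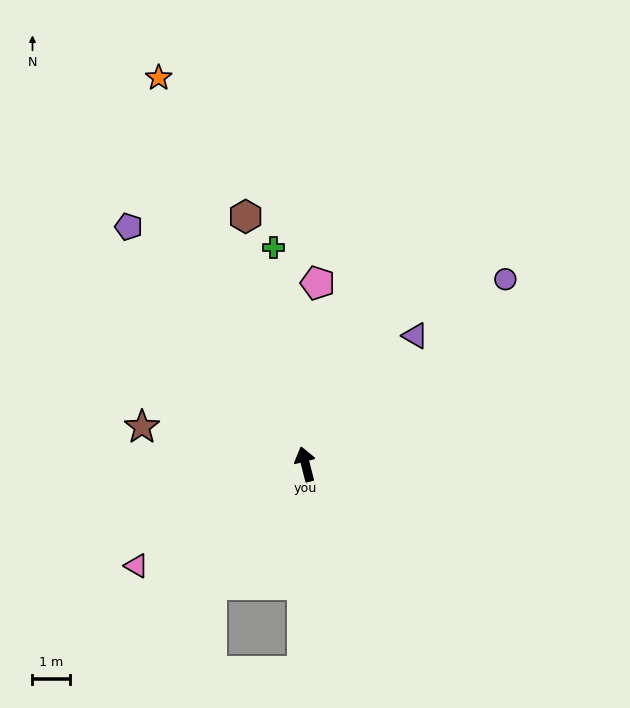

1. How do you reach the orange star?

turn left 6°, forward 11.1 m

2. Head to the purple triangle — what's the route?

turn right 55°, forward 4.5 m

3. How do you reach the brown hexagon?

forward 6.8 m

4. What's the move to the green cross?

turn right 6°, forward 5.9 m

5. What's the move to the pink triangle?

turn left 107°, forward 5.3 m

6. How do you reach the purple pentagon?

turn left 22°, forward 7.9 m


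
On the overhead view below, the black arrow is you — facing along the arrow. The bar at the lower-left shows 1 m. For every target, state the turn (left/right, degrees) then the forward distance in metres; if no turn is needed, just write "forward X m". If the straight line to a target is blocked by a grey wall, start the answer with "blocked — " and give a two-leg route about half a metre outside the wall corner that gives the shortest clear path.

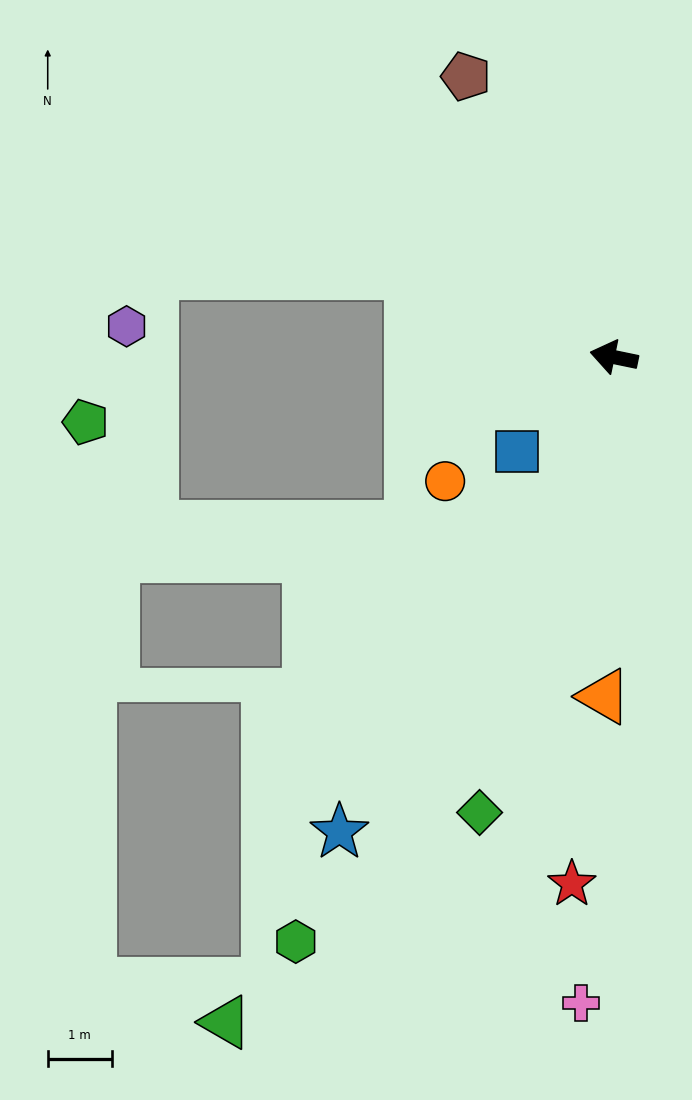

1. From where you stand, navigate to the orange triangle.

turn left 100°, forward 5.3 m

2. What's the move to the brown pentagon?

turn right 51°, forward 5.0 m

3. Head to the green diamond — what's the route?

turn left 85°, forward 7.4 m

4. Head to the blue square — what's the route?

turn left 56°, forward 2.1 m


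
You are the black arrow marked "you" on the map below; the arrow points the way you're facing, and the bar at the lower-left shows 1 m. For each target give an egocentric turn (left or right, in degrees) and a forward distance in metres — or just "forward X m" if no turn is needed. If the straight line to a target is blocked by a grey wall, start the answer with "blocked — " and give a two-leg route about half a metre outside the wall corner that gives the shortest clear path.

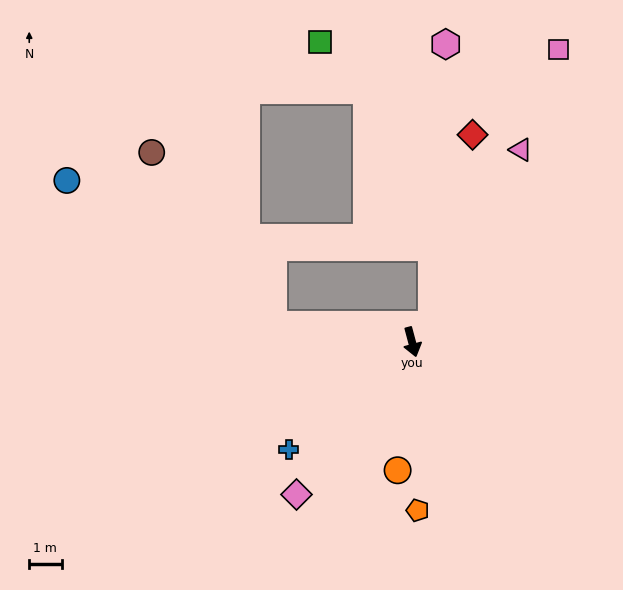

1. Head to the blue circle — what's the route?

blocked — turn right 112°, forward 4.3 m, then turn right 28°, forward 7.8 m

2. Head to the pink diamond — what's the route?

turn right 52°, forward 5.9 m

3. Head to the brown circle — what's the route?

blocked — turn right 112°, forward 4.3 m, then turn right 48°, forward 6.5 m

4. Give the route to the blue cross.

turn right 64°, forward 5.1 m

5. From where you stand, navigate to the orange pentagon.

turn right 13°, forward 5.2 m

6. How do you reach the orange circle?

turn right 21°, forward 4.0 m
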